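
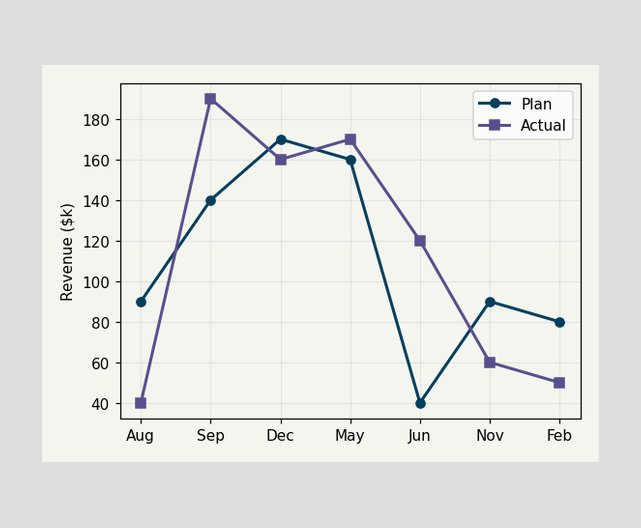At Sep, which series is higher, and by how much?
At Sep, Actual sits above the other line by $50k.

Actual, by $50k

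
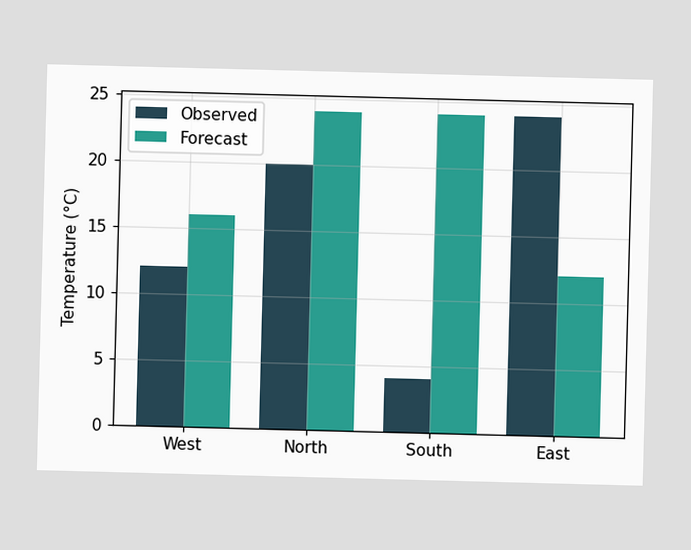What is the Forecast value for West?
16°C

The Forecast bar at West reaches 16°C on the y-axis.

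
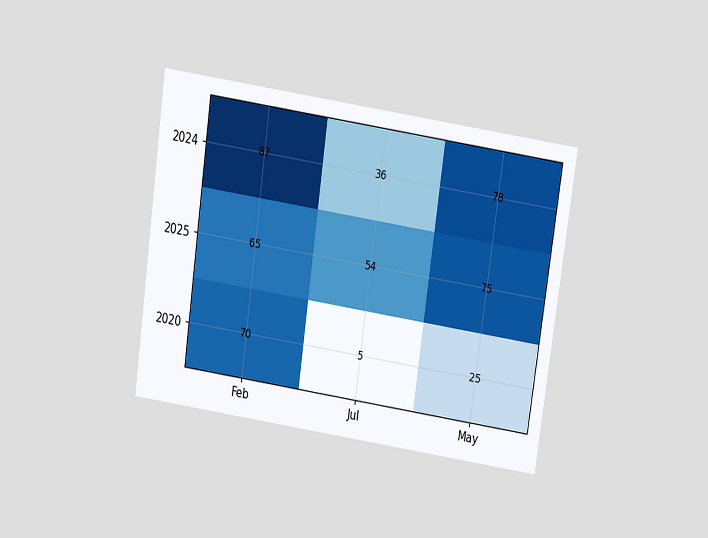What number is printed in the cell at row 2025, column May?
75

The chart is tilted about 8° clockwise and viewed slightly from above. The (2025, May) cell reads 75.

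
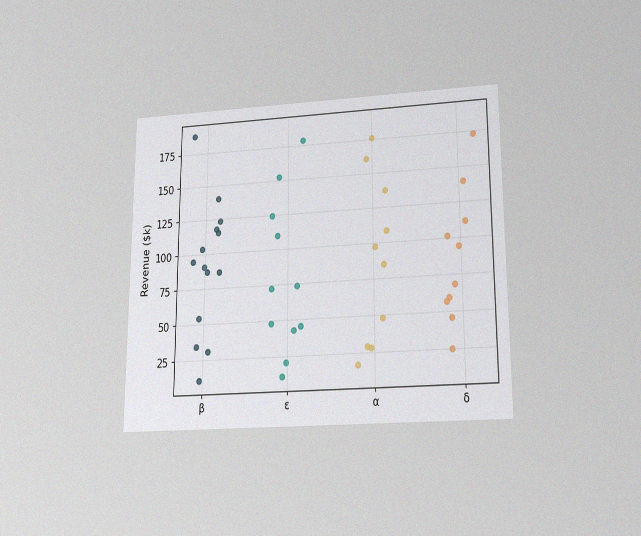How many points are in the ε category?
The chart is viewed slightly from below, with some photo noise. Counting the markers in the ε column gives 11.

11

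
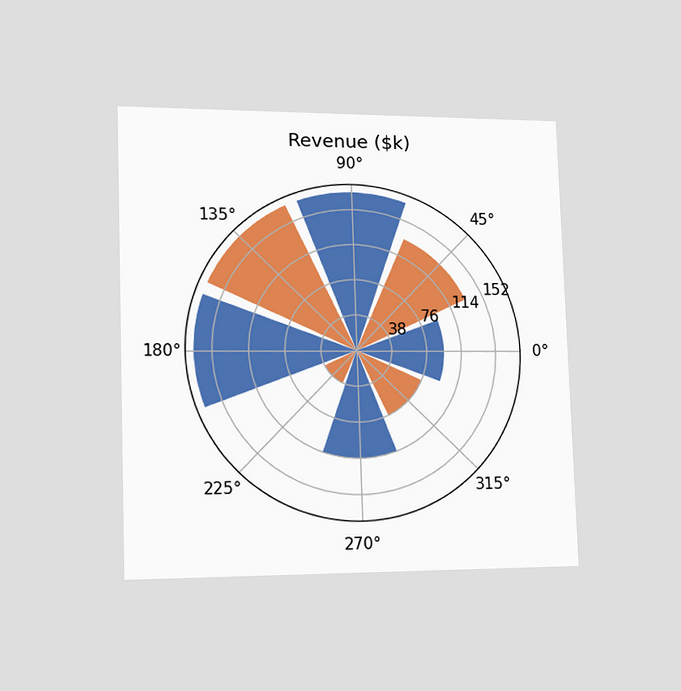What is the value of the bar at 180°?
The chart is viewed slightly from the left. The bar at 180° reaches $171k on the radial axis.

$171k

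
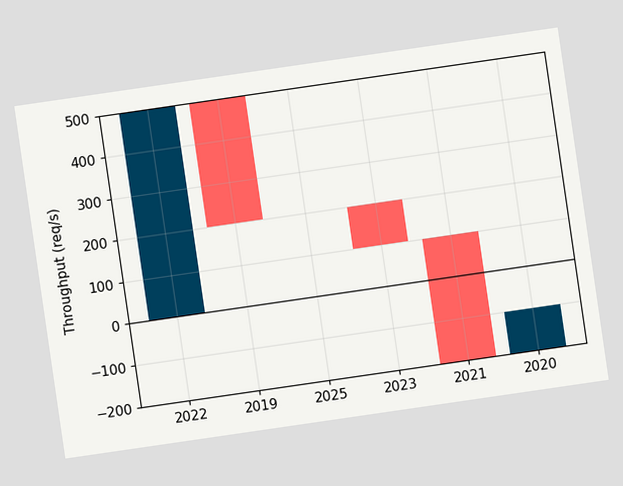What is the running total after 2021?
The chart is tilted about 8° counter-clockwise. After 2021 the running total reaches -200req/s.

-200req/s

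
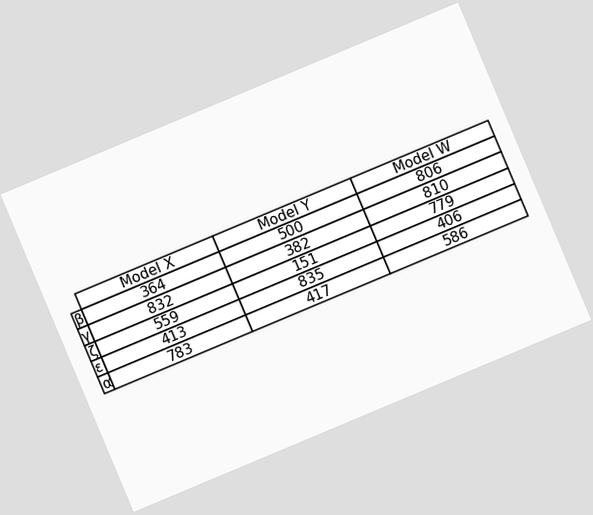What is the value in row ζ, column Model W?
779

The chart is tilted about 23° counter-clockwise. The (ζ, Model W) cell reads 779.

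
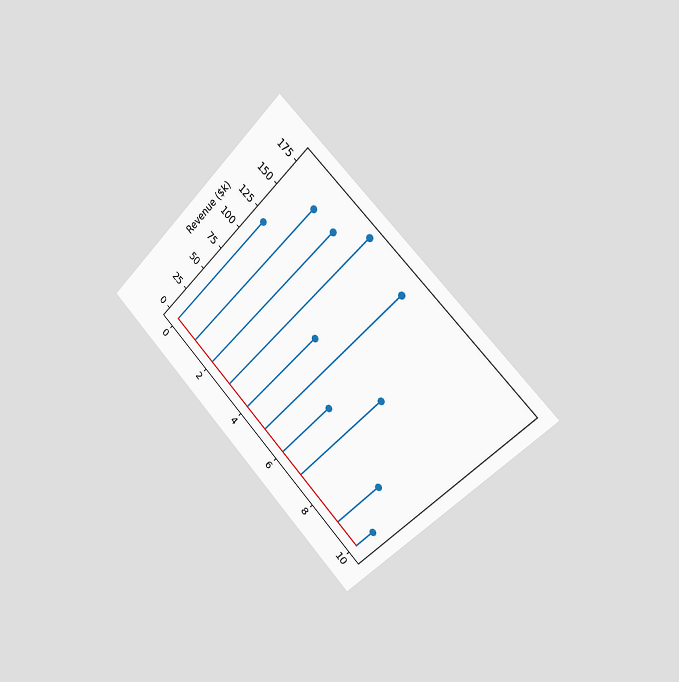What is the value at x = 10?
$20k

The chart is tilted about 45° clockwise and viewed slightly from the right. The stem at x=10 reaches $20k.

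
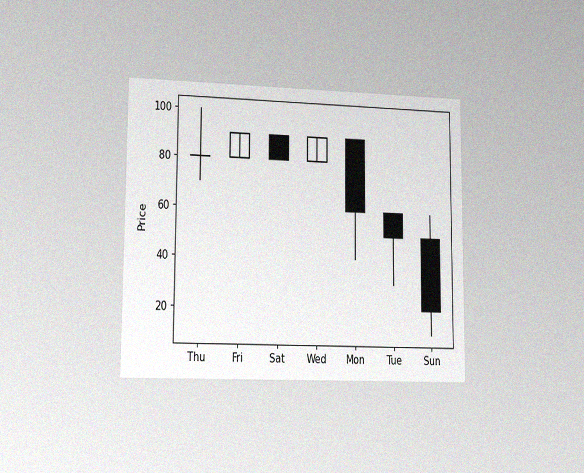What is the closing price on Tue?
The chart is viewed slightly from the left, with some photo noise. The Tue candle closes at 50.

50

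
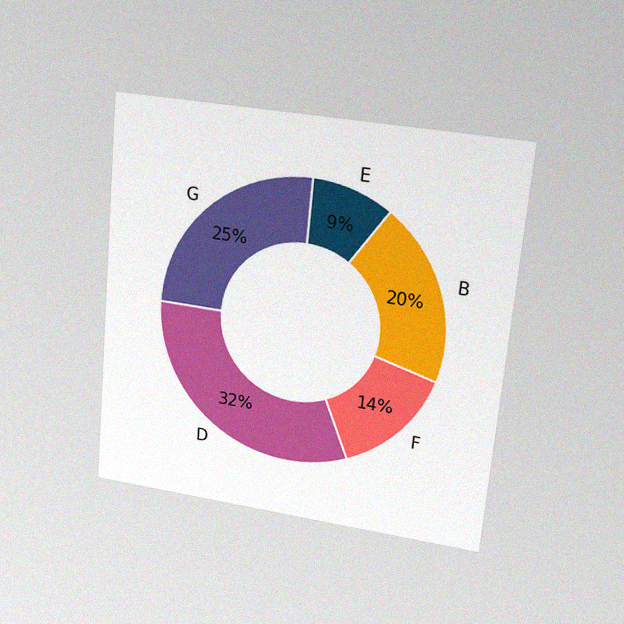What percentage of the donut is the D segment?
32%

The chart is tilted about 5° clockwise and viewed at a slight angle, with some photo noise. The D segment takes up 32% of the ring.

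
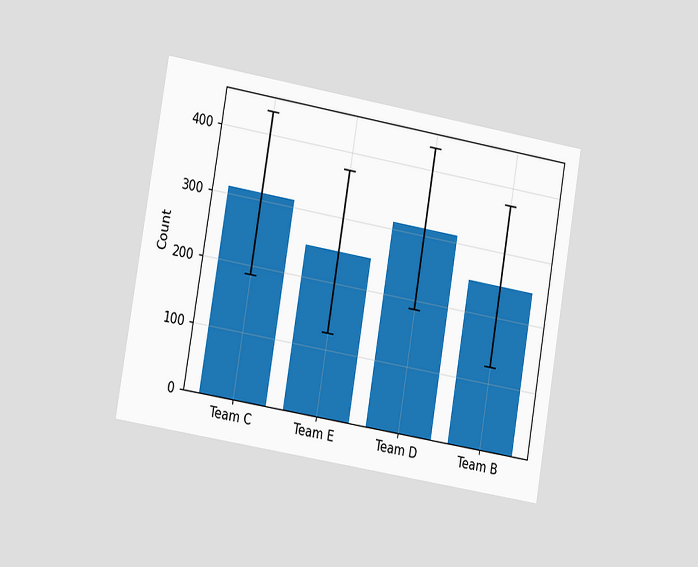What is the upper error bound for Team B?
The chart is tilted about 10° clockwise and viewed slightly from the left. The Team B bar's upper whisker reaches 372.

372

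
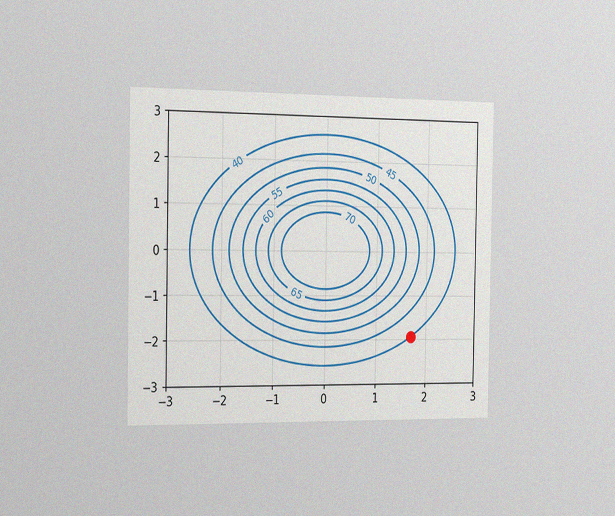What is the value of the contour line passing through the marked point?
The chart is viewed slightly from the left, with some photo noise. The marked point sits on the contour labelled 40.

40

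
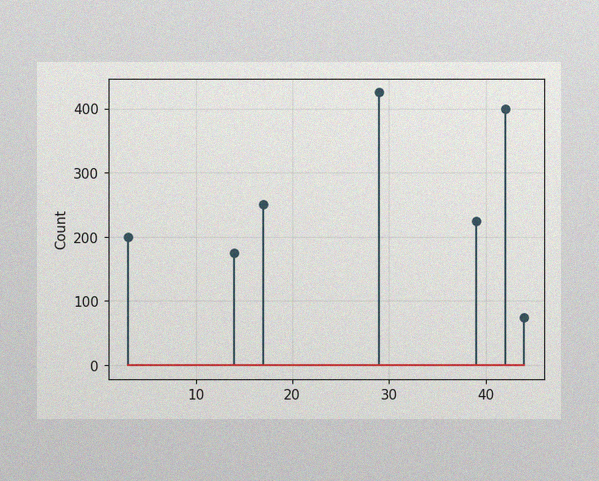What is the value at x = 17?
250

The image has some photo noise and uneven lighting. The stem at x=17 reaches 250.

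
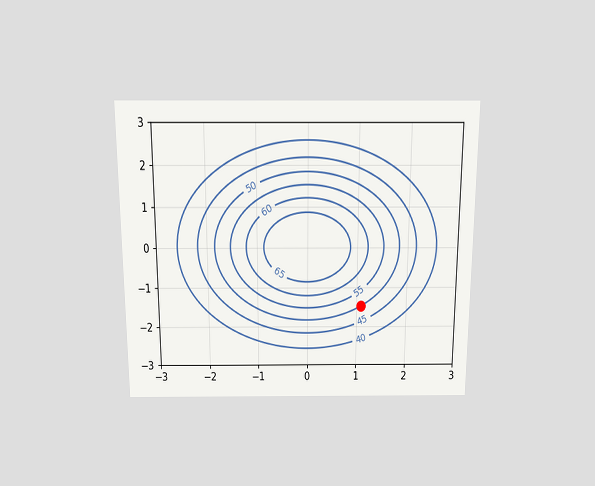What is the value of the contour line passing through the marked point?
50

The chart is viewed slightly from above. The marked point sits on the contour labelled 50.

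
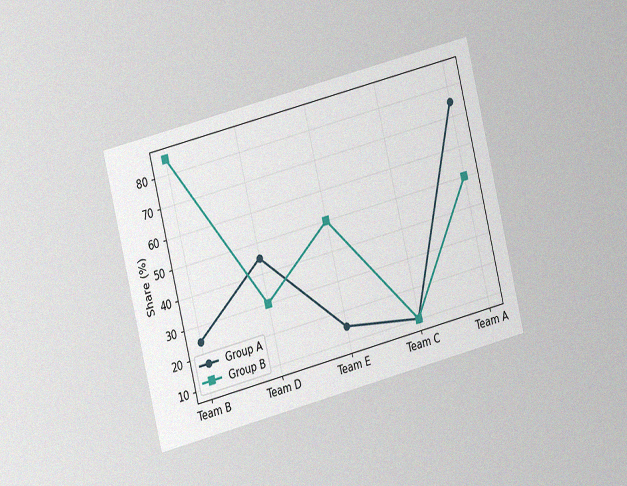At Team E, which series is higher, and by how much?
The chart is tilted about 14° counter-clockwise and viewed at a slight angle, with some photo noise. At Team E, Group B sits above the other line by 35%.

Group B, by 35%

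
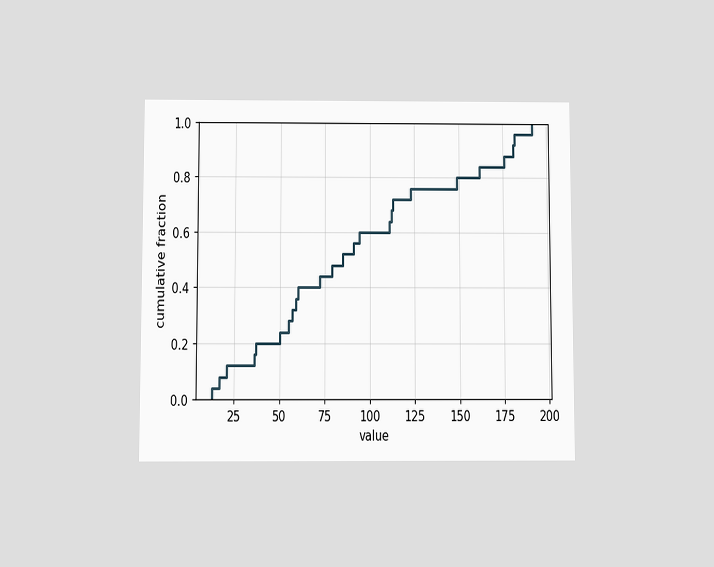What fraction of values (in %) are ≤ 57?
32%

The chart is viewed slightly from below. At x=57 the ECDF step is at 32%.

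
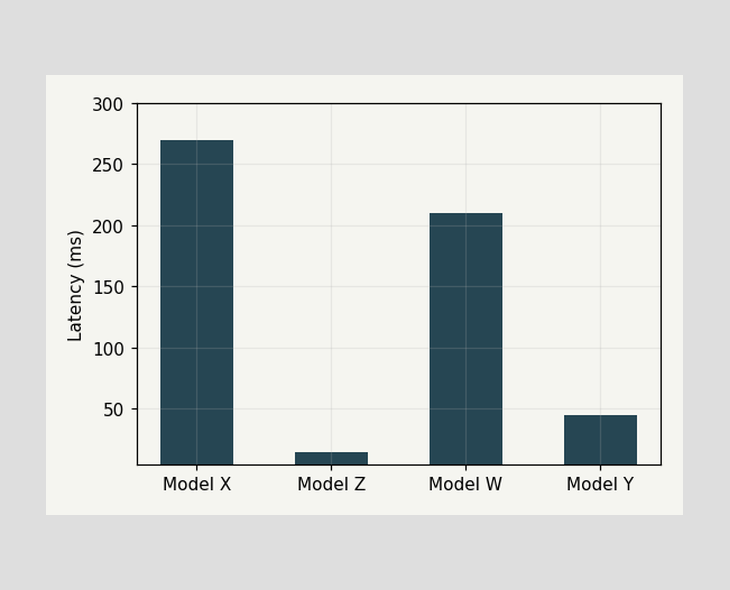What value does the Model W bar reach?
Reading along the chart's y-axis, the Model W bar reaches 210ms.

210ms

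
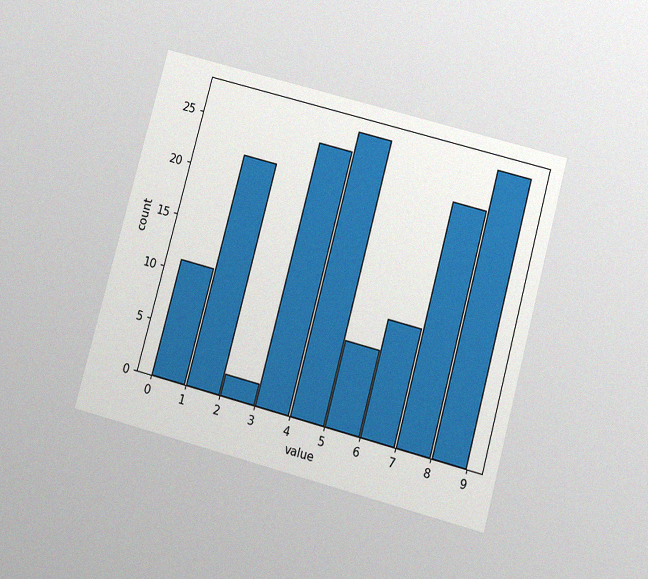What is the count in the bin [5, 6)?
The chart is tilted about 15° clockwise and viewed slightly from below, with some photo noise. The [5, 6) bin has height 8.

8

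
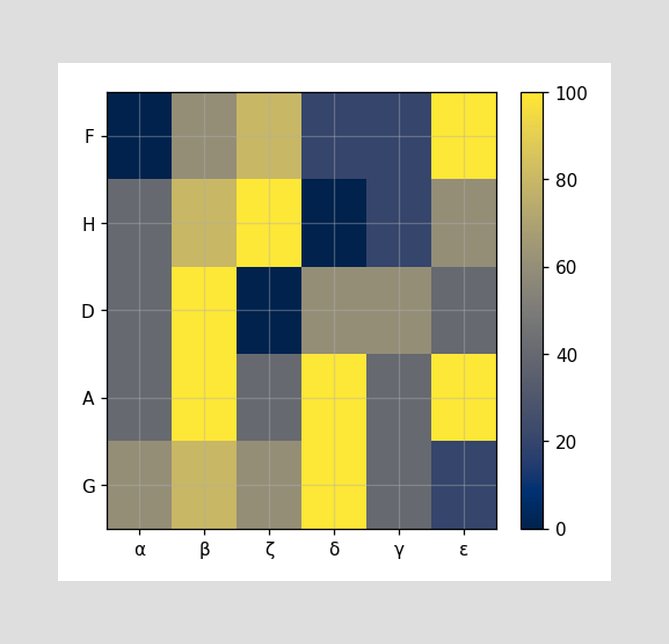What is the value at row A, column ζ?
Matching cell (A, ζ) against the colorbar gives 40.

40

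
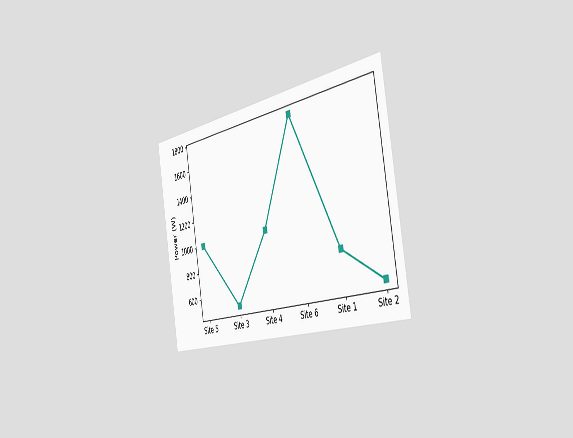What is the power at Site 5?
1000W

The chart is tilted about 10° counter-clockwise and viewed slightly from the right. At Site 5, the line is at 1000W.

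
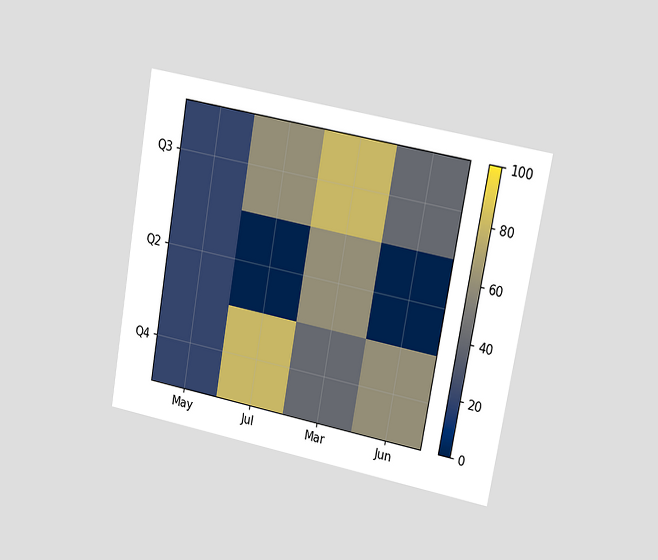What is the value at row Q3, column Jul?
The chart is tilted about 10° clockwise and viewed at a slight angle. Matching cell (Q3, Jul) against the colorbar gives 60.

60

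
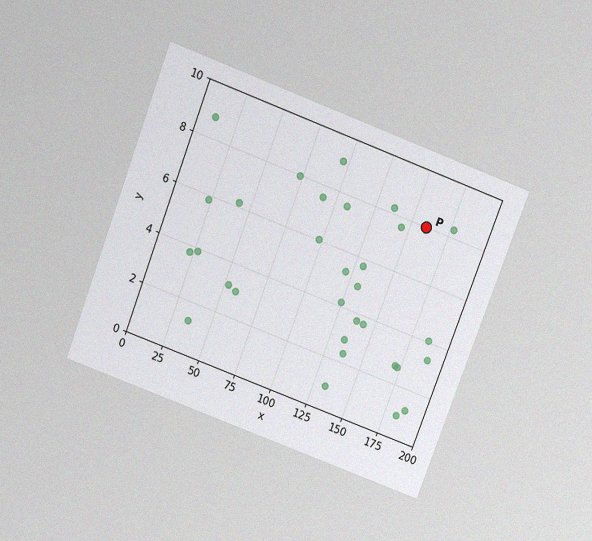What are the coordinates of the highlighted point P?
(160, 8)

The chart is tilted about 21° clockwise and viewed slightly from above, with some photo noise. Following the gridlines from P to each axis, P sits at (160, 8).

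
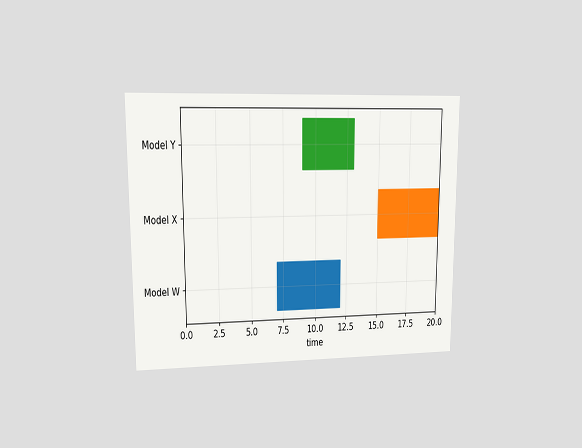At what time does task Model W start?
7

The chart is viewed at a slight angle. The Model W bar begins at t=7.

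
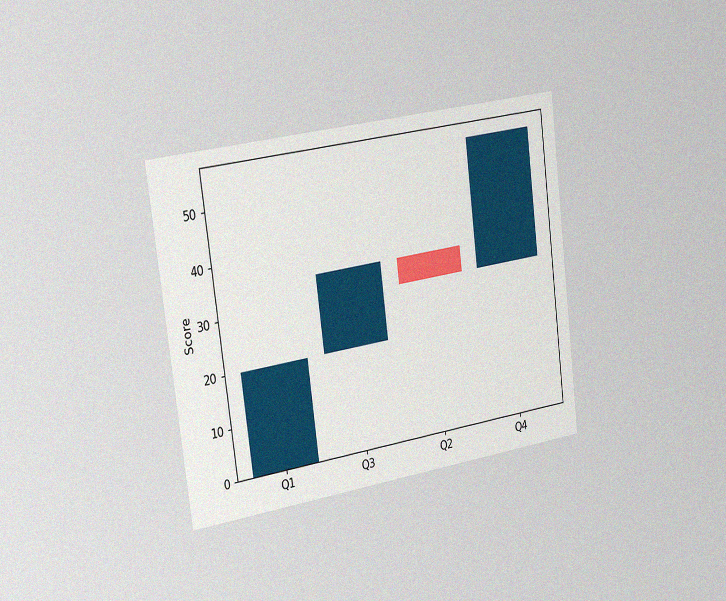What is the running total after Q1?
20

The chart is tilted about 7° counter-clockwise and viewed slightly from the left, with some photo noise. After Q1 the running total reaches 20.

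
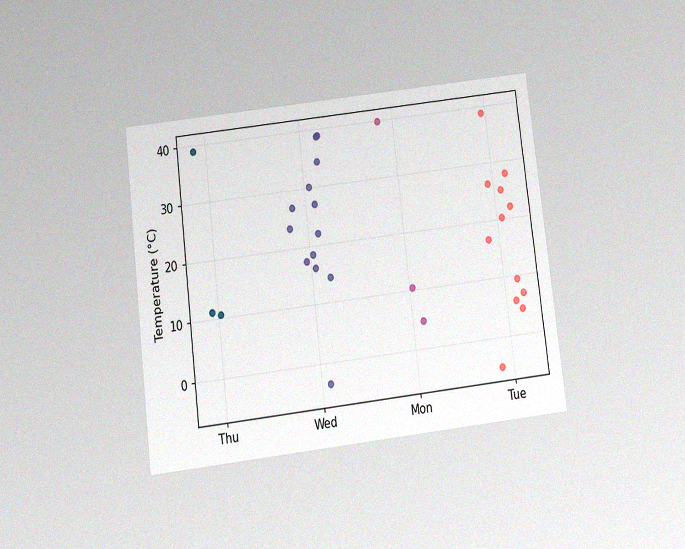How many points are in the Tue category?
12

The chart is tilted about 7° counter-clockwise and viewed slightly from below, with some photo noise. Counting the markers in the Tue column gives 12.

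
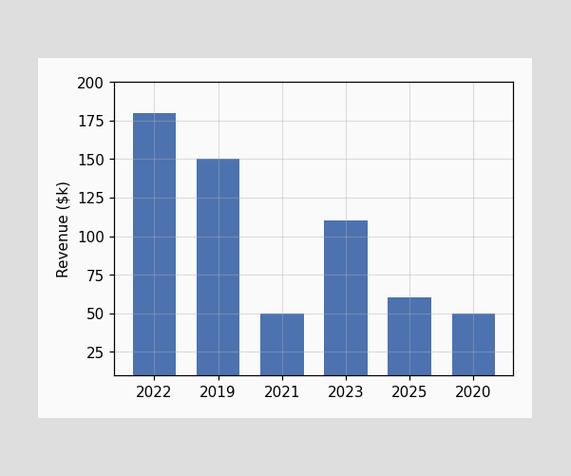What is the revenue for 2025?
Reading along the chart's y-axis, the 2025 bar reaches $60k.

$60k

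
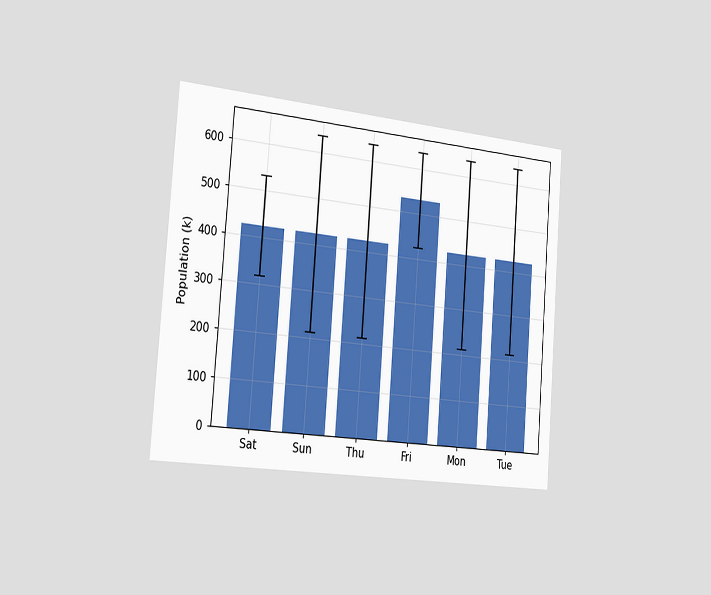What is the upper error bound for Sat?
530k

The chart is tilted about 4° clockwise and viewed slightly from the left. The Sat bar's upper whisker reaches 530k.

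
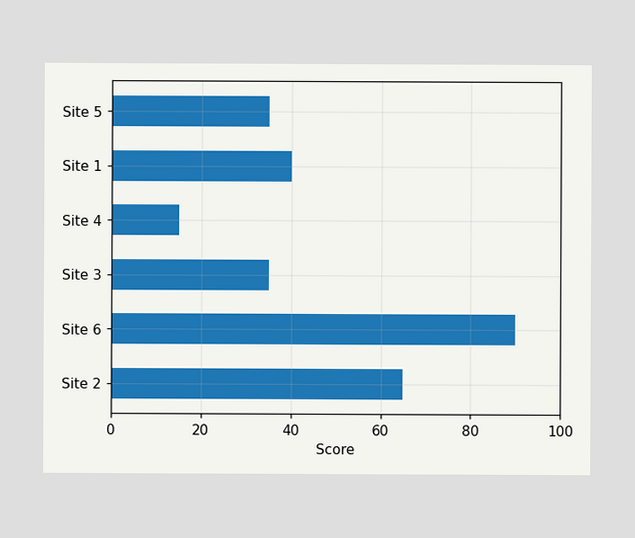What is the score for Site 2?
Reading along the chart's x-axis, the Site 2 bar reaches 65.

65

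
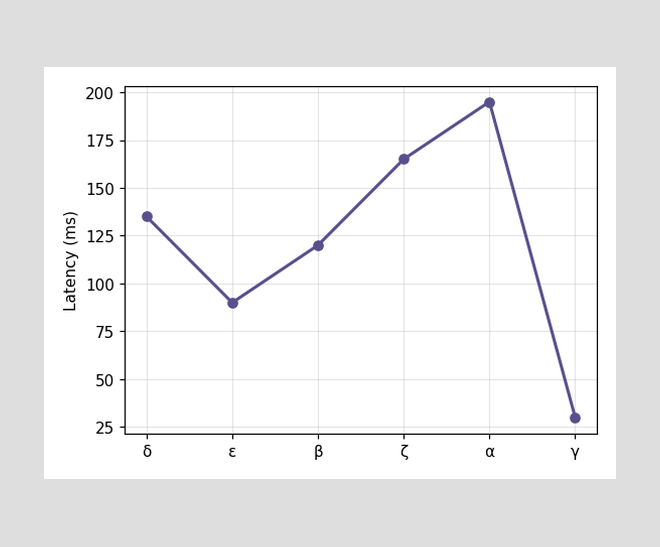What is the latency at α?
At α, the line is at 195ms.

195ms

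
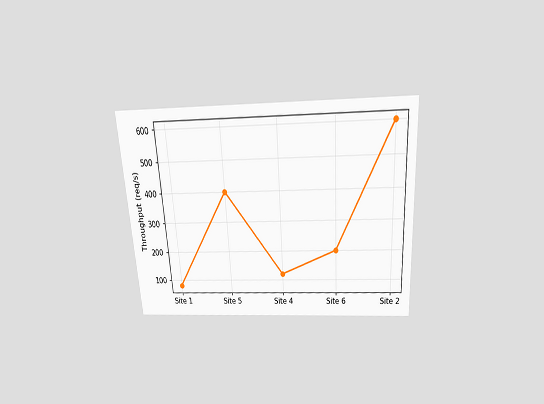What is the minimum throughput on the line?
80req/s

The chart is tilted about 4° counter-clockwise and viewed slightly from above. The lowest point is at Site 1, and reading across to the y-axis gives 80req/s.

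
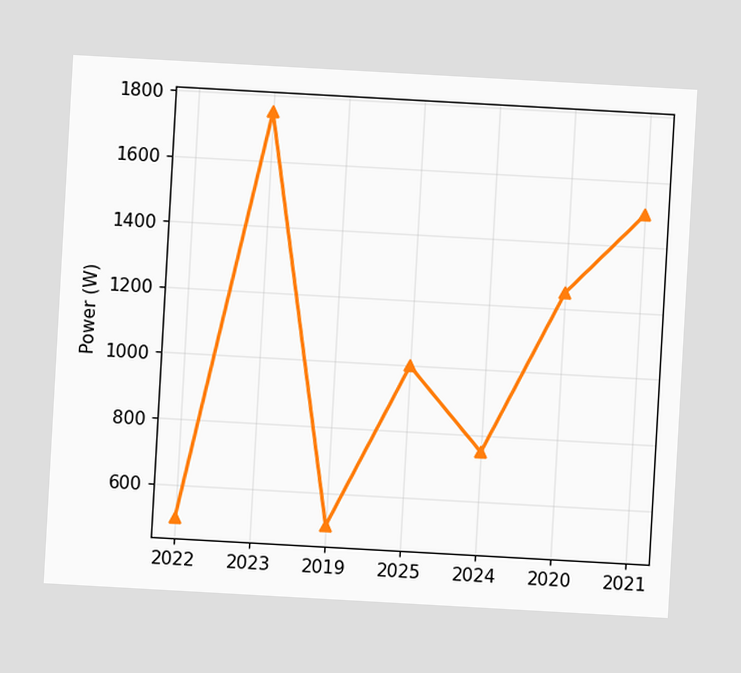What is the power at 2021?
The chart is tilted about 3° clockwise. At 2021, the line is at 1500W.

1500W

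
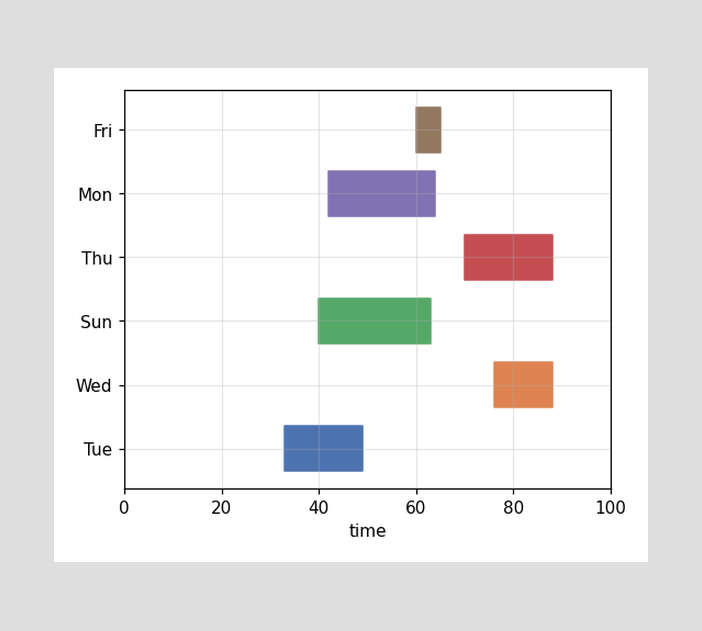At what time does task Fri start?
60

The Fri bar begins at t=60.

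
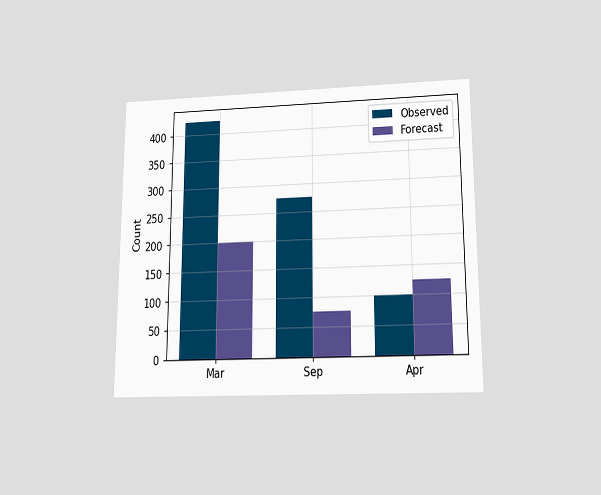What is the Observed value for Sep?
275

The chart is viewed slightly from below. The Observed bar at Sep reaches 275 on the y-axis.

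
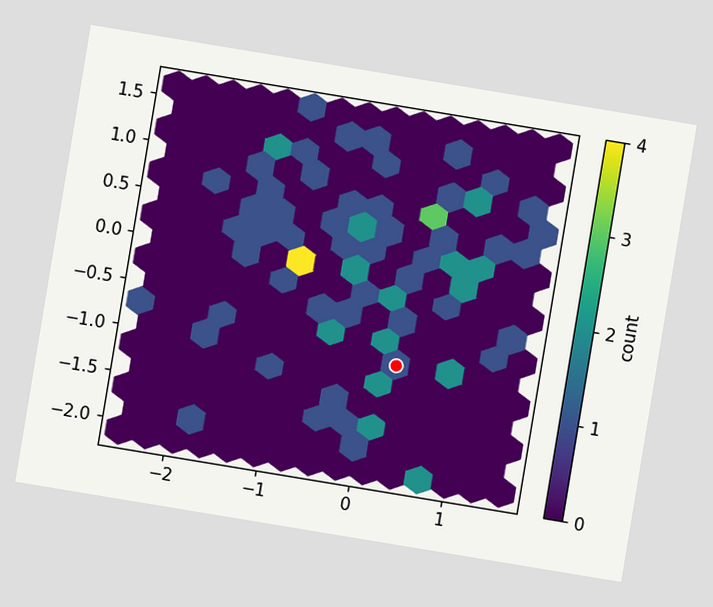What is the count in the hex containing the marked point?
1

The chart is tilted about 9° clockwise. The marked hex reads 1 on the colorbar.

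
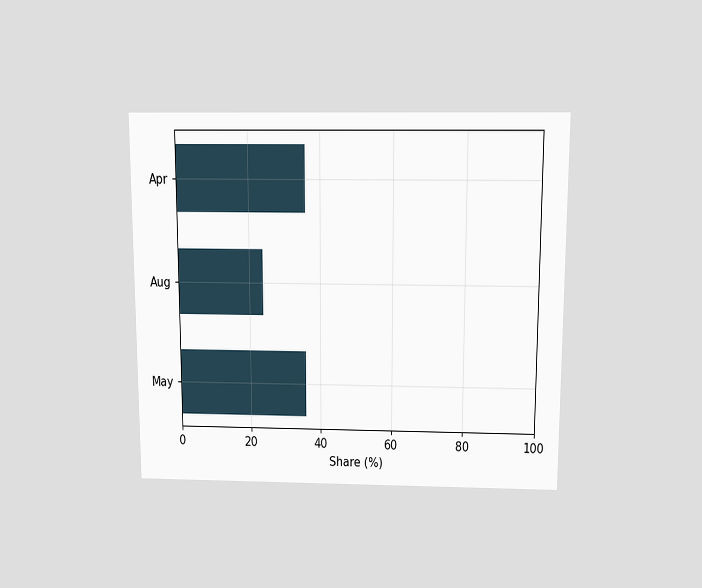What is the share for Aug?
The chart is viewed slightly from above. Reading along the chart's x-axis, the Aug bar reaches 24%.

24%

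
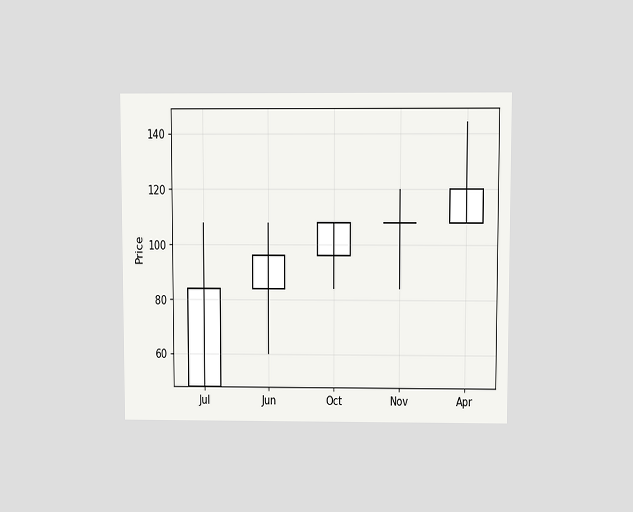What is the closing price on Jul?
The chart is viewed slightly from above. The Jul candle closes at 84.

84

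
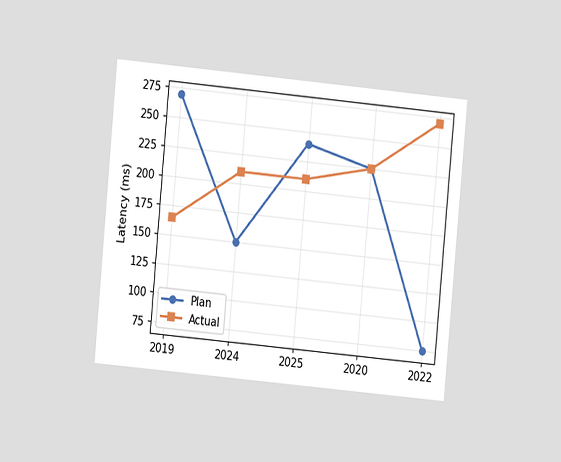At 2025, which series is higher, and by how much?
Plan, by 30ms

The chart is tilted about 5° clockwise and viewed at a slight angle. At 2025, Plan sits above the other line by 30ms.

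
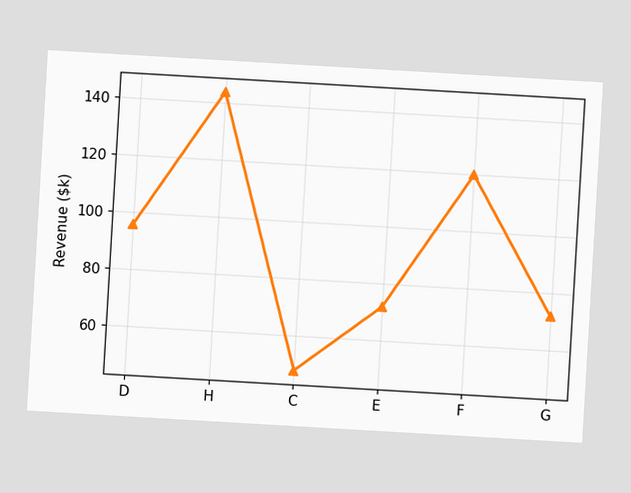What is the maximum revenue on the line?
$144k

The chart is tilted about 3° clockwise. The highest point is at H, and reading across to the y-axis gives $144k.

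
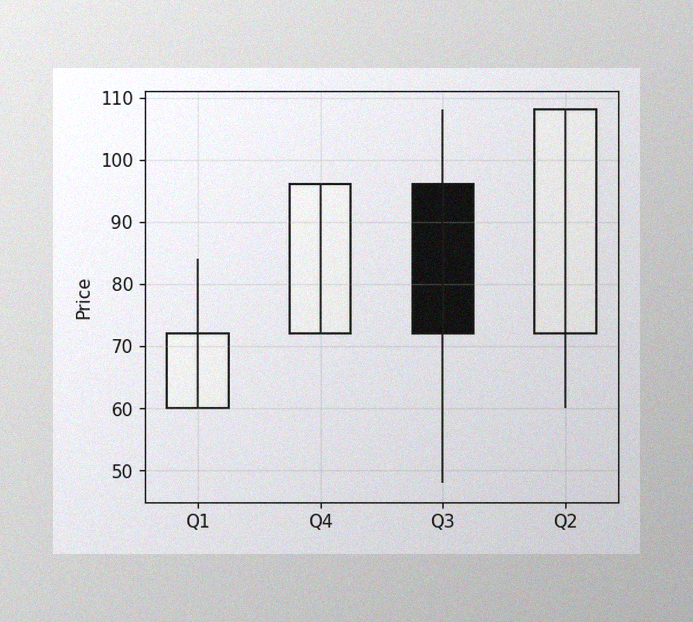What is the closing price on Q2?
108

The image has some photo noise and uneven lighting. The Q2 candle closes at 108.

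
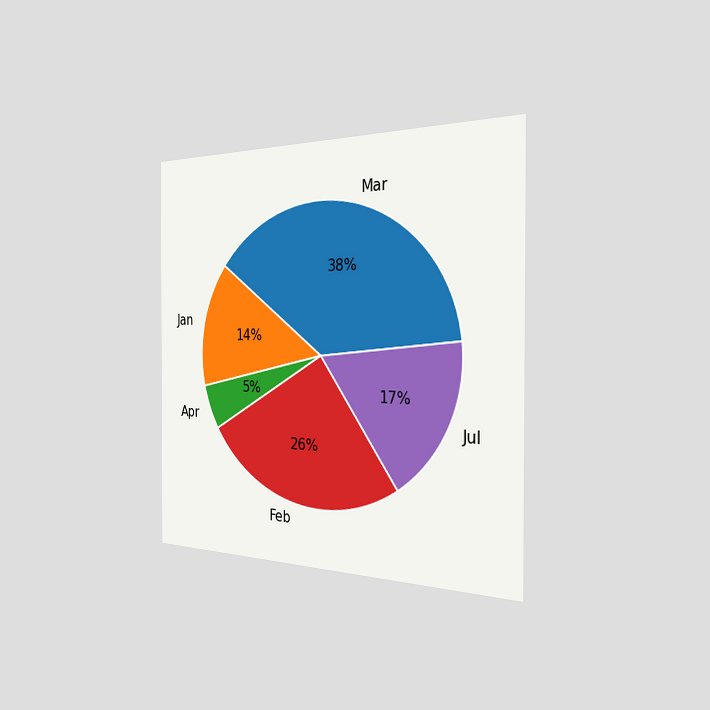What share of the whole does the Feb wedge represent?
26%

The chart is viewed slightly from the right. The Feb slice takes up 26% of the pie.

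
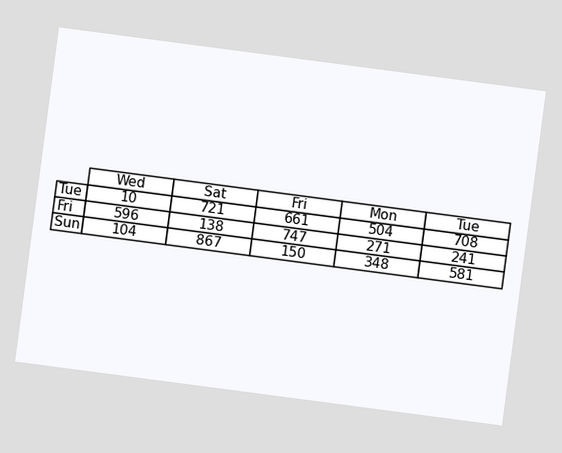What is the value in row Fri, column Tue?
The chart is tilted about 7° clockwise. The (Fri, Tue) cell reads 241.

241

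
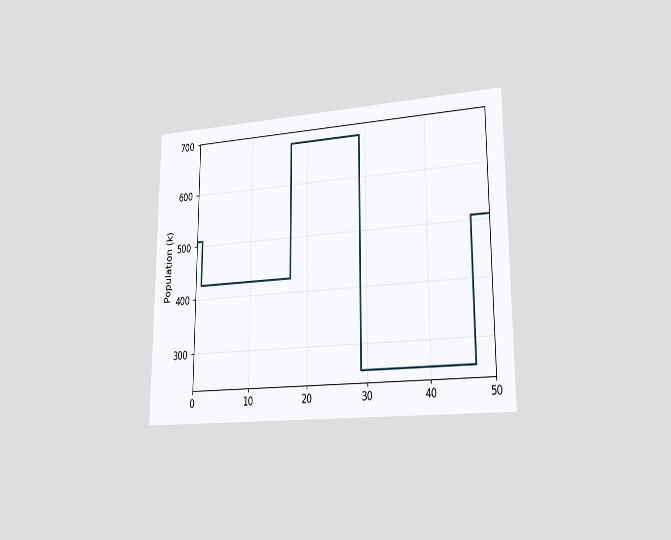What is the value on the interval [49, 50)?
510k

The chart is viewed slightly from the right. On [49, 50) the step sits at 510k.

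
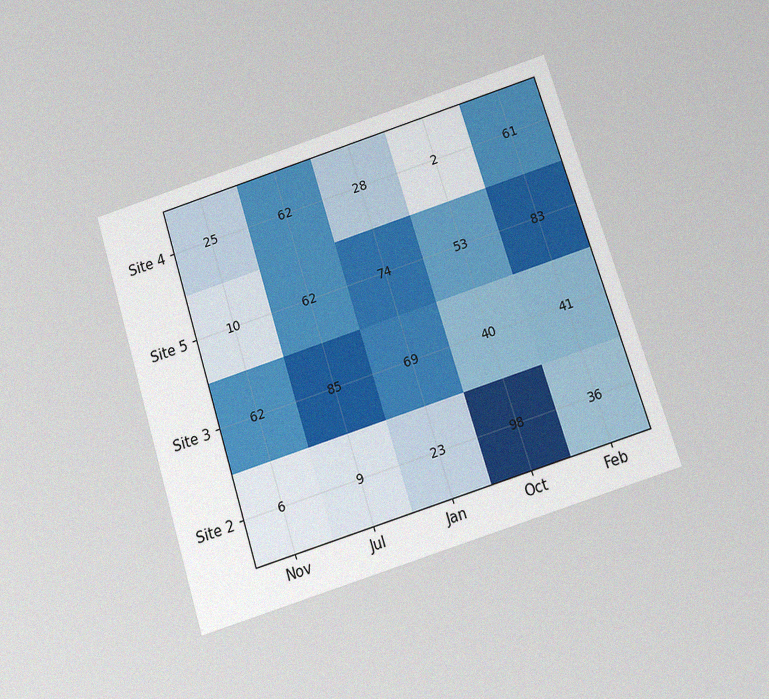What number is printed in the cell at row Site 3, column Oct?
The chart is tilted about 18° counter-clockwise and viewed slightly from below, with some photo noise. The (Site 3, Oct) cell reads 40.

40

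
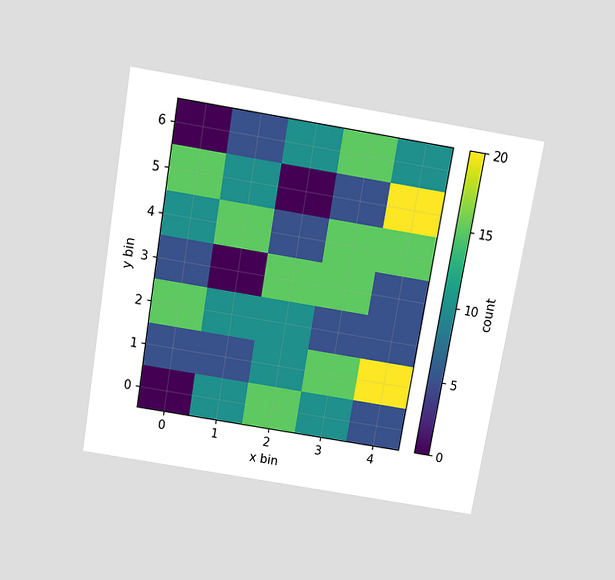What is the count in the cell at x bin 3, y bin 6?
15

The chart is tilted about 10° clockwise and viewed slightly from above. Matching the cell (3, 6) against the colorbar gives 15.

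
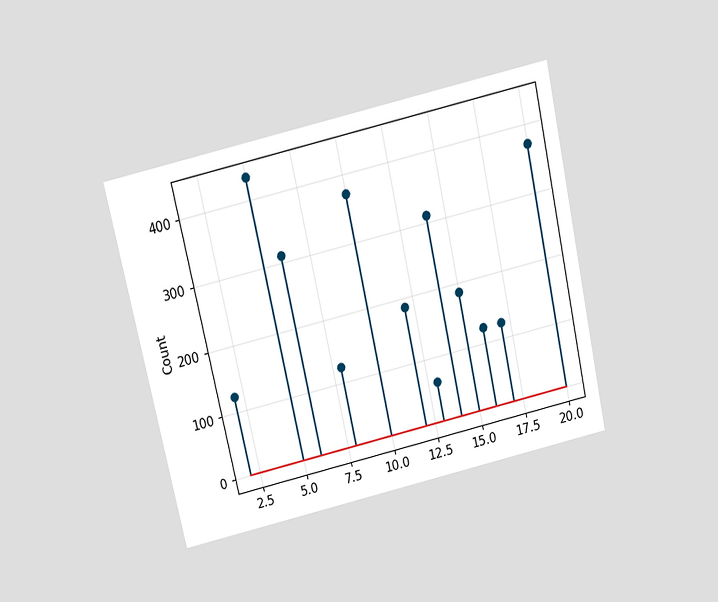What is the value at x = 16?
124

The chart is tilted about 13° counter-clockwise and viewed slightly from above. The stem at x=16 reaches 124.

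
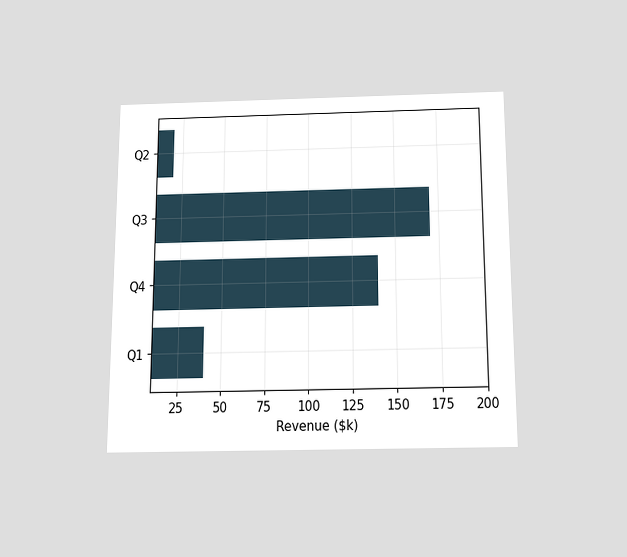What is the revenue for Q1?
$40k

The chart is viewed slightly from below. Reading along the chart's x-axis, the Q1 bar reaches $40k.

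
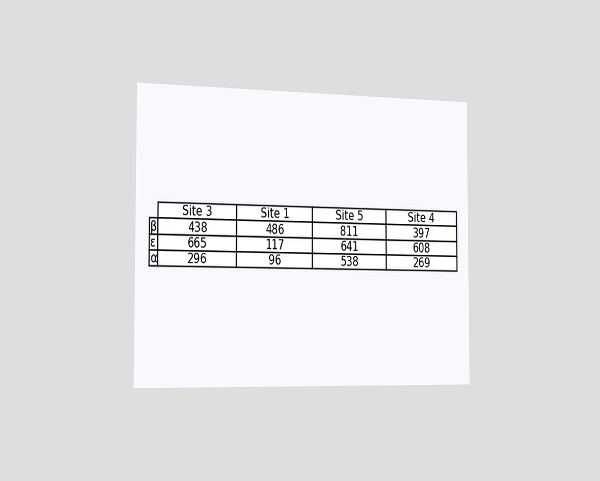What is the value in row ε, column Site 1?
The chart is viewed slightly from the left. The (ε, Site 1) cell reads 117.

117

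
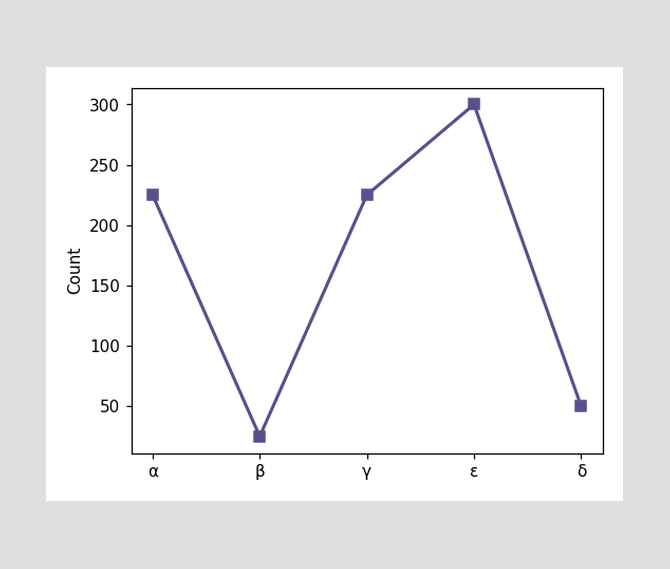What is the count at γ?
225

At γ, the line is at 225.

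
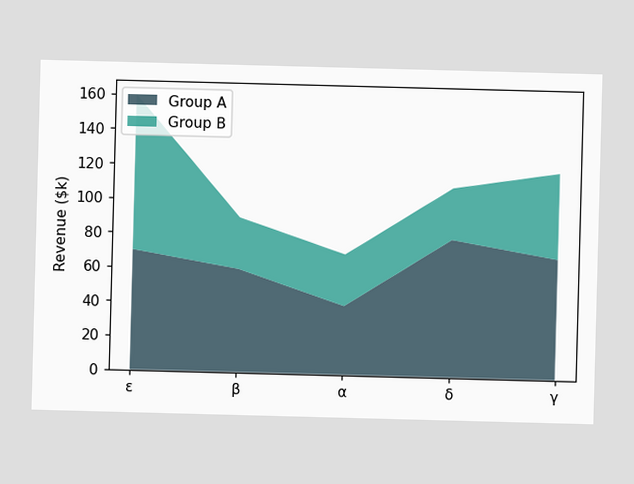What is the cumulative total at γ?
The stacked total at γ reaches $120k.

$120k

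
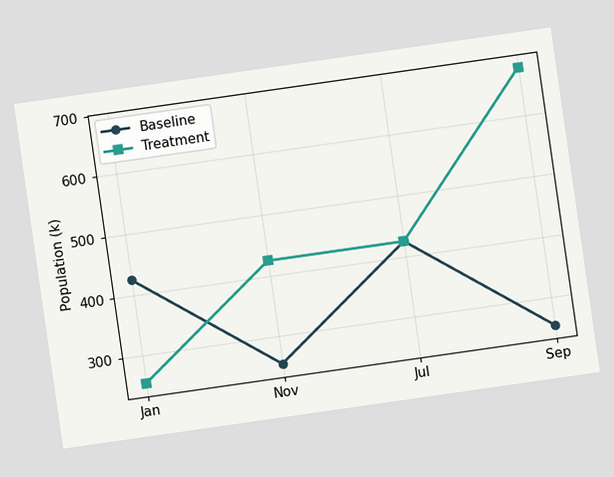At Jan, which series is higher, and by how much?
Baseline, by 170k

The chart is tilted about 8° counter-clockwise. At Jan, Baseline sits above the other line by 170k.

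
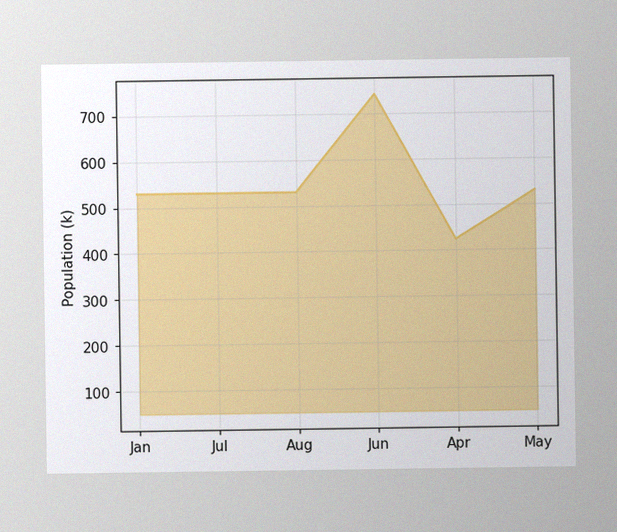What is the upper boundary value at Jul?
The image has some photo noise and uneven lighting. At Jul the upper boundary is at 530k.

530k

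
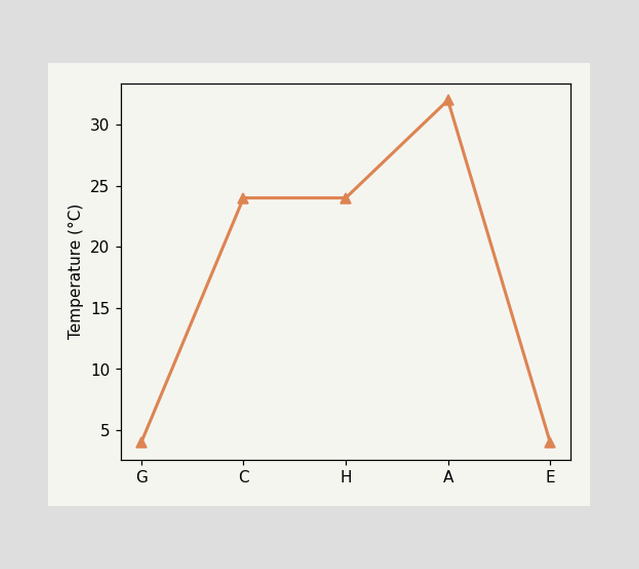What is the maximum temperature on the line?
The highest point is at A, and reading across to the y-axis gives 32°C.

32°C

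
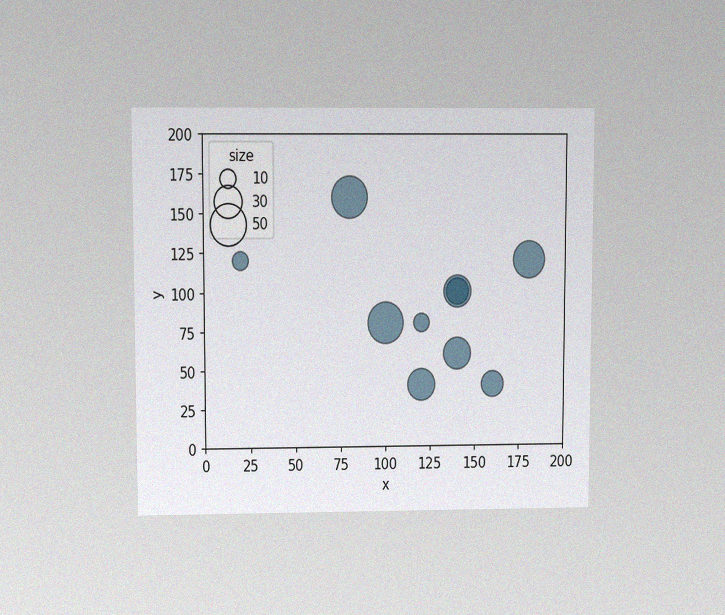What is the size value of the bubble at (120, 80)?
The chart is viewed at a slight angle, with some photo noise. Matching the bubble at (120, 80) against the size legend gives 10.

10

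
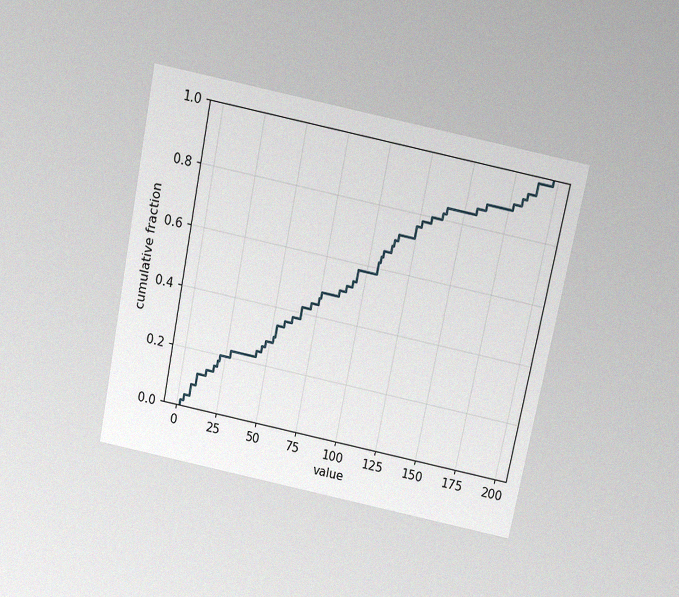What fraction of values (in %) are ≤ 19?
16%

The chart is tilted about 11° clockwise and viewed slightly from above, with some photo noise. At x=19 the ECDF step is at 16%.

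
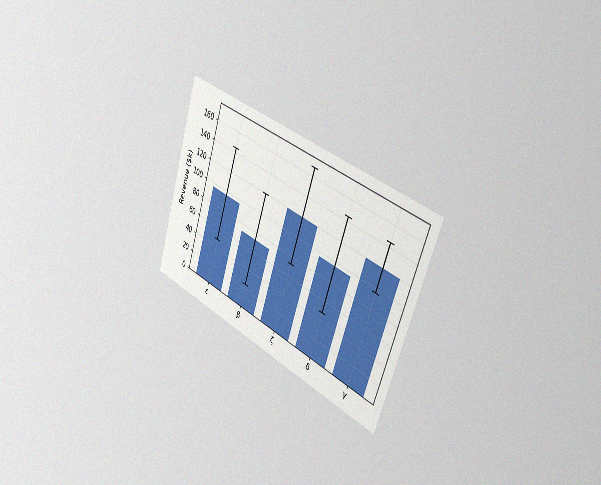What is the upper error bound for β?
$120k

The chart is tilted about 19° clockwise and viewed slightly from the right, with some photo noise. The β bar's upper whisker reaches $120k.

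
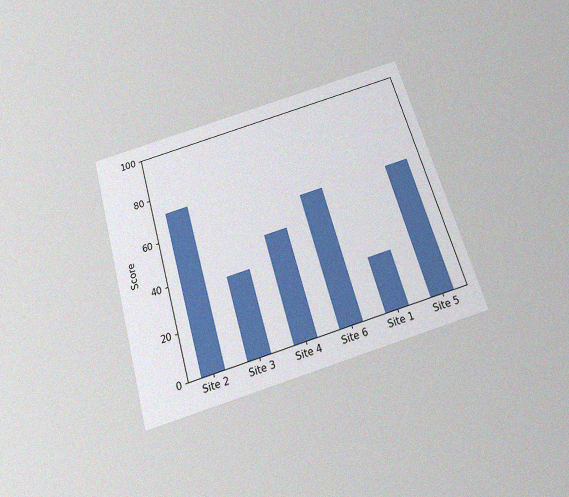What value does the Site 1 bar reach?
24

The chart is tilted about 16° counter-clockwise and viewed slightly from below, with some photo noise. Reading along the chart's y-axis, the Site 1 bar reaches 24.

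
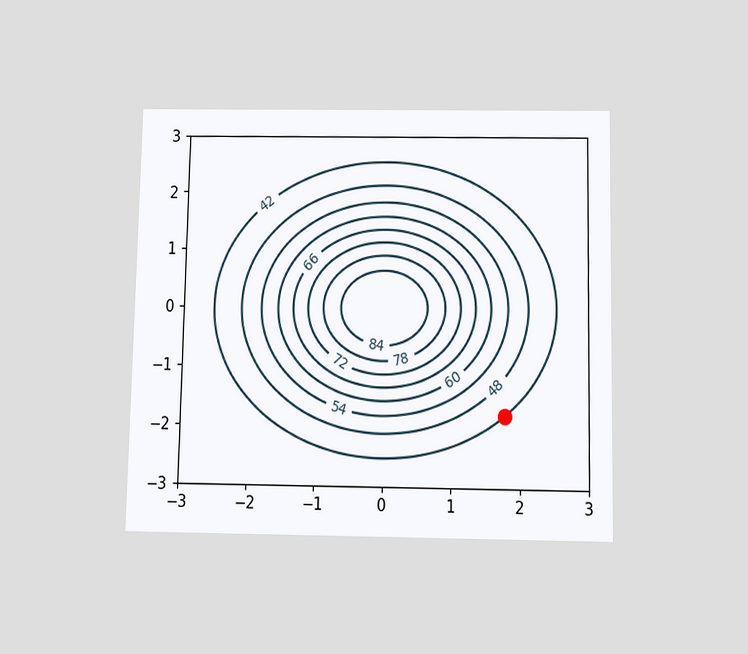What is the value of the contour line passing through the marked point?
42

The chart is viewed slightly from below. The marked point sits on the contour labelled 42.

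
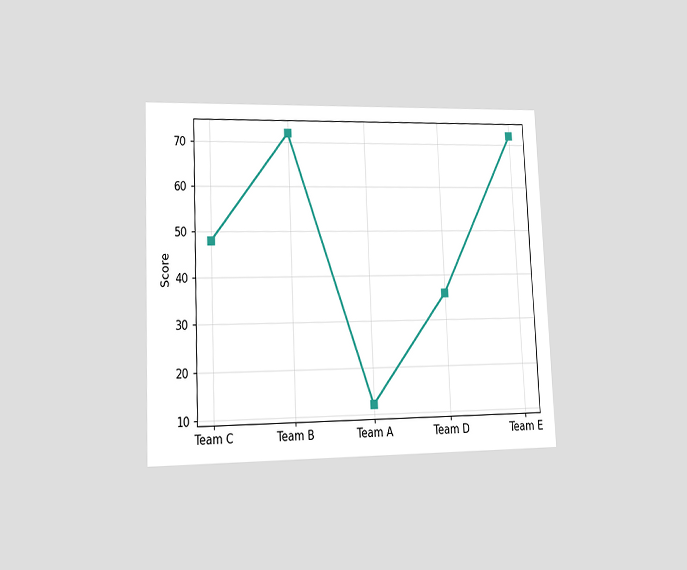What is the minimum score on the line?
12

The chart is tilted about 3° counter-clockwise and viewed at a slight angle. The lowest point is at Team A, and reading across to the y-axis gives 12.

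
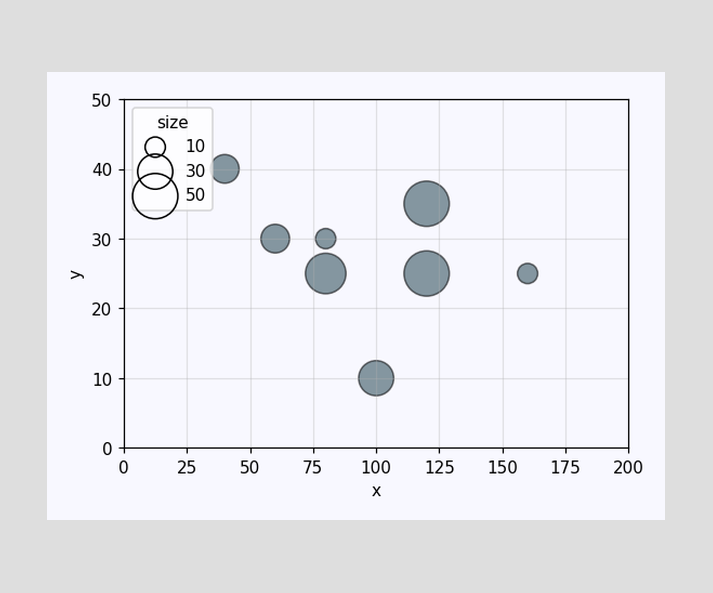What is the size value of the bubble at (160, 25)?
Matching the bubble at (160, 25) against the size legend gives 10.

10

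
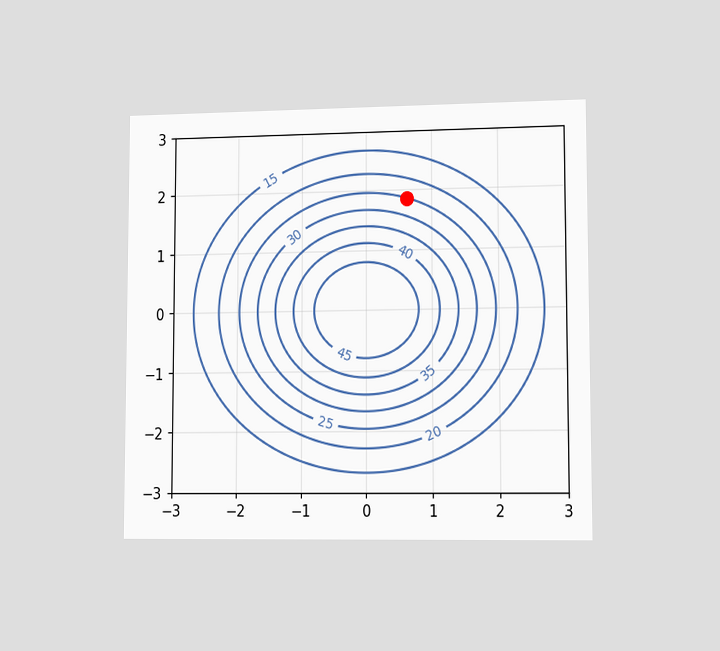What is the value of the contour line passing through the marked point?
The chart is viewed slightly from the right. The marked point sits on the contour labelled 25.

25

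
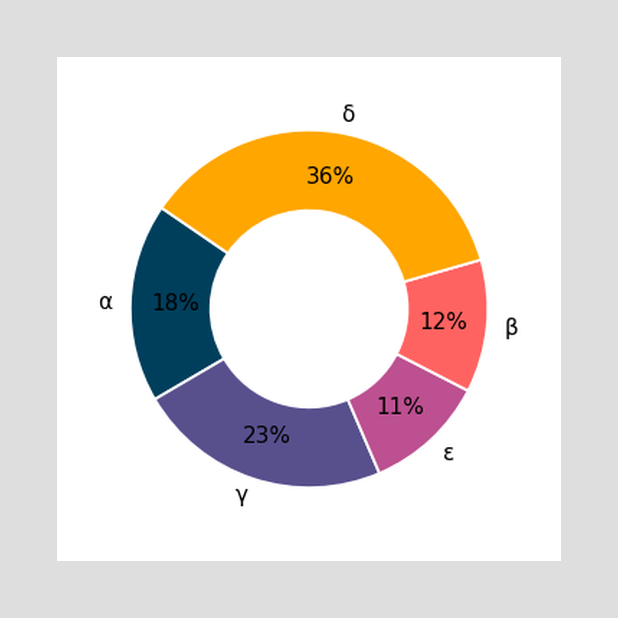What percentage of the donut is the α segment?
18%

The α segment takes up 18% of the ring.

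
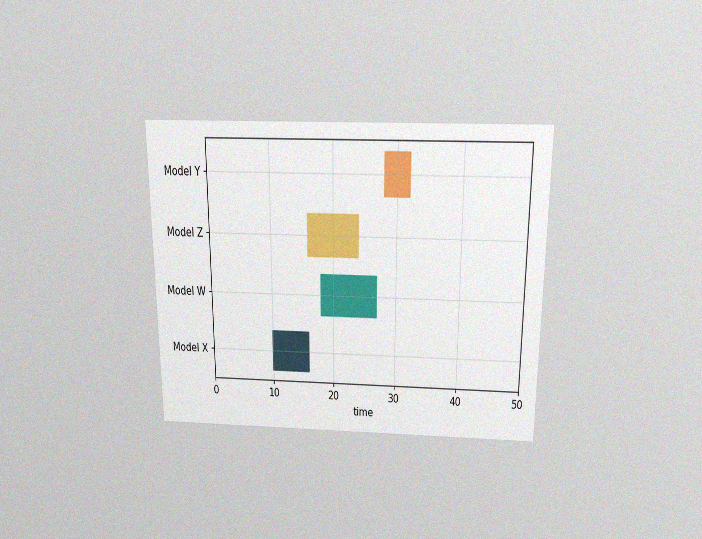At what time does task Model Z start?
16

The chart is viewed slightly from above, with some photo noise. The Model Z bar begins at t=16.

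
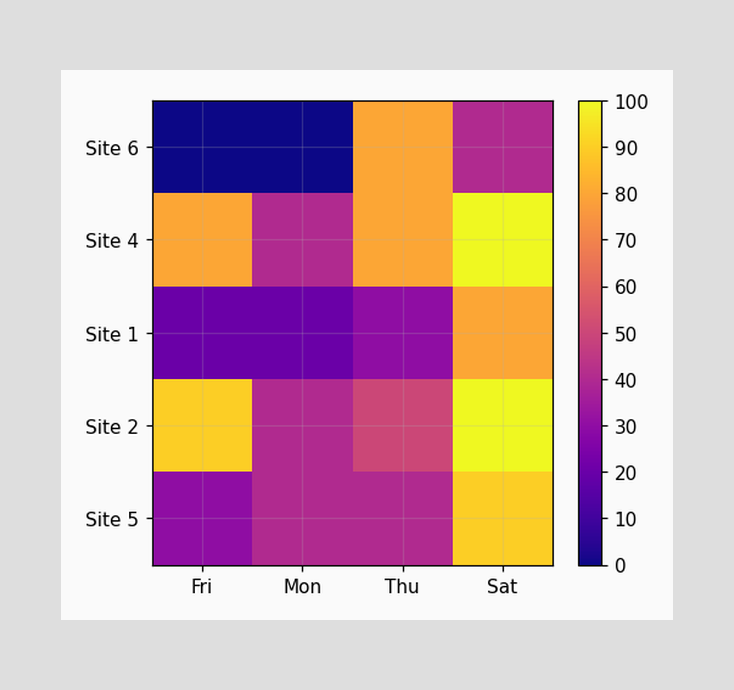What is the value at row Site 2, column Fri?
Matching cell (Site 2, Fri) against the colorbar gives 90.

90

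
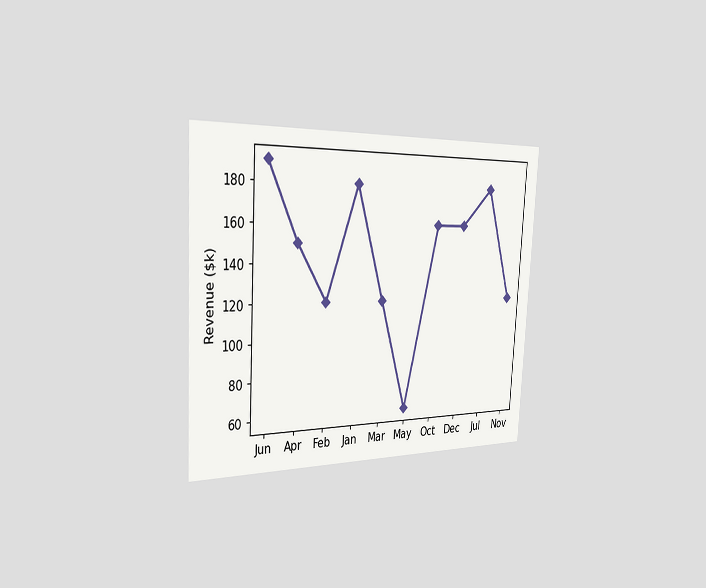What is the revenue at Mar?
The chart is tilted about 3° clockwise and viewed slightly from the left. At Mar, the line is at $120k.

$120k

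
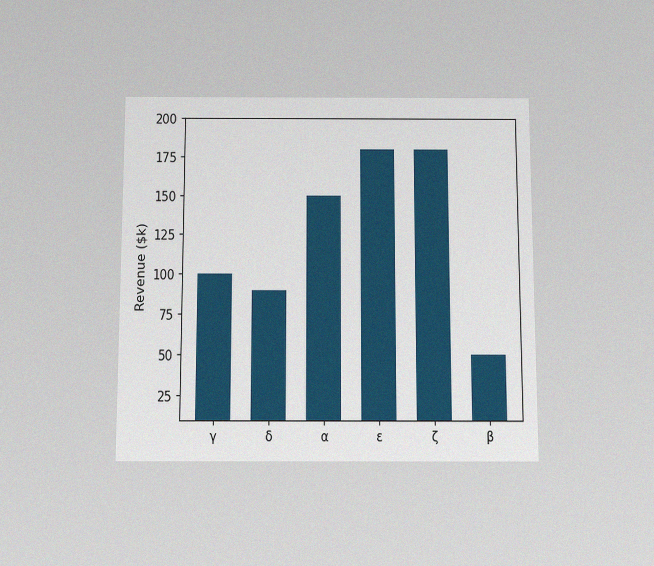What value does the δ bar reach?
$90k

The chart is viewed slightly from below, with some photo noise. Reading along the chart's y-axis, the δ bar reaches $90k.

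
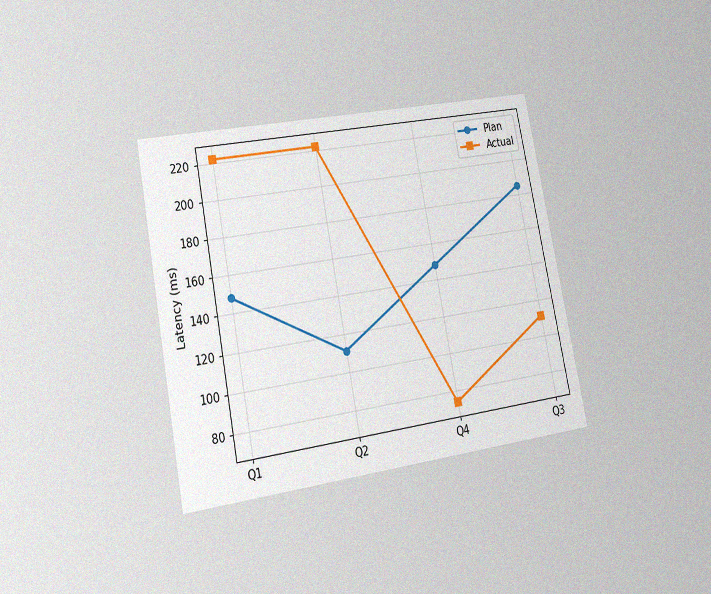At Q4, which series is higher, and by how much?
The chart is tilted about 11° counter-clockwise and viewed at a slight angle, with some photo noise. At Q4, Plan sits above the other line by 74ms.

Plan, by 74ms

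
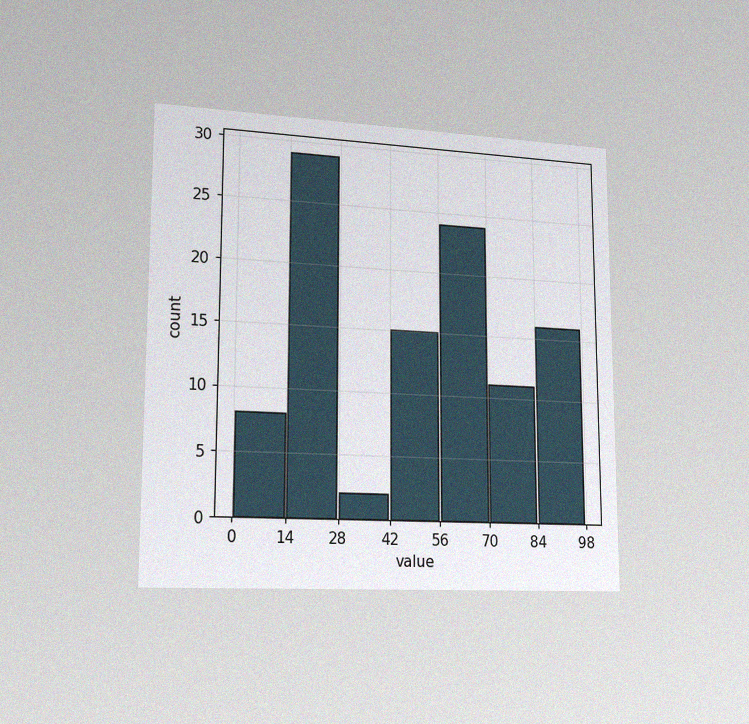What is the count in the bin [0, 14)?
The chart is viewed slightly from the left, with some photo noise. The [0, 14) bin has height 8.

8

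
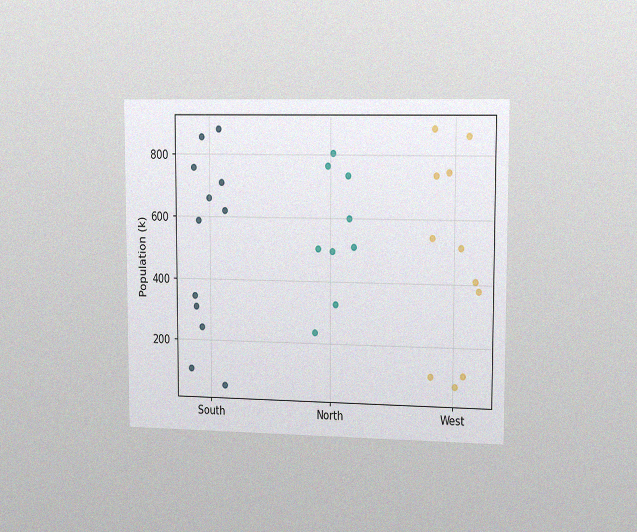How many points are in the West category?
The chart is viewed slightly from the right, with some photo noise. Counting the markers in the West column gives 11.

11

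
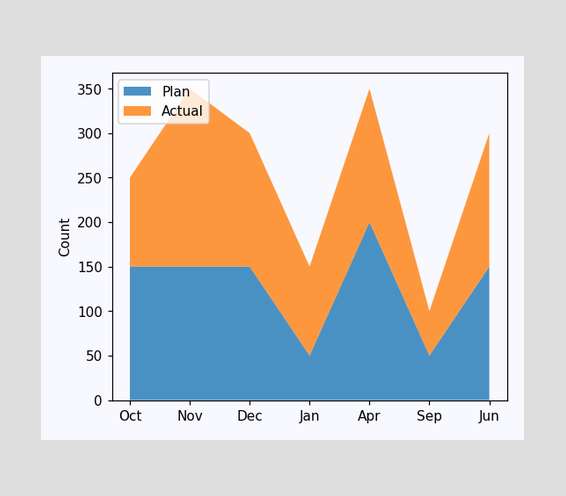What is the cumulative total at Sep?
100

The stacked total at Sep reaches 100.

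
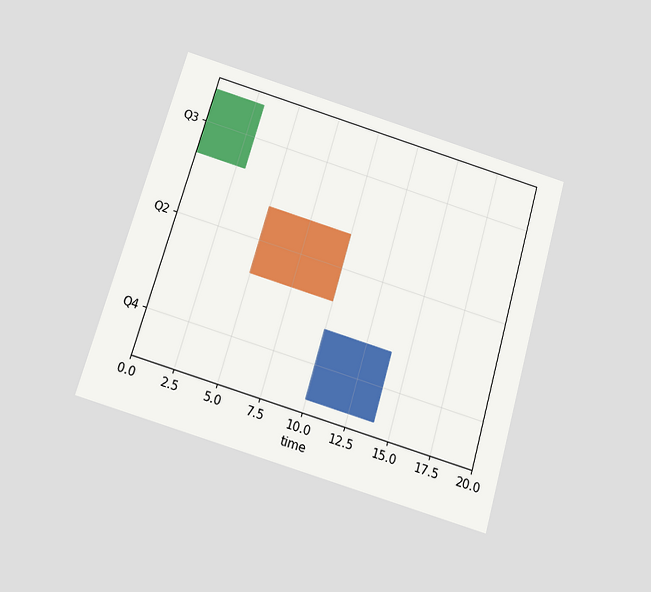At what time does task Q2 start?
5

The chart is tilted about 16° clockwise and viewed slightly from below. The Q2 bar begins at t=5.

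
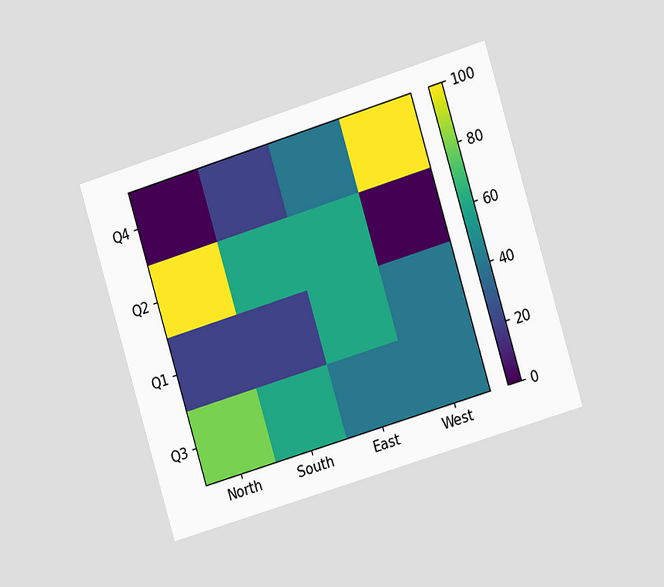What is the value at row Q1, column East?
60

The chart is tilted about 17° counter-clockwise and viewed slightly from the right. Matching cell (Q1, East) against the colorbar gives 60.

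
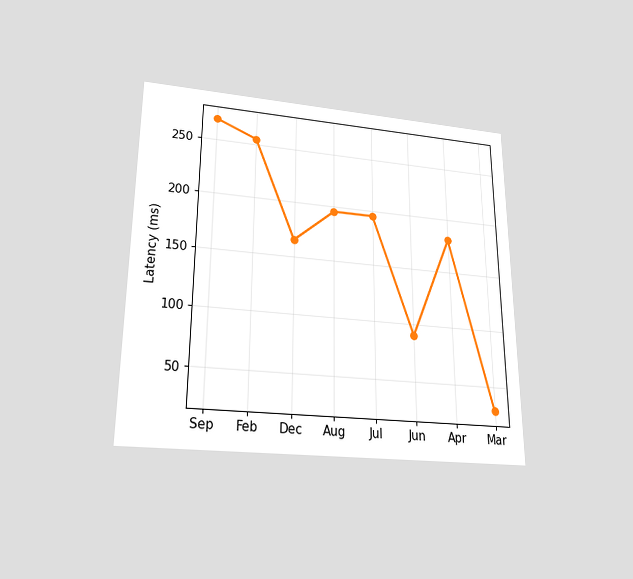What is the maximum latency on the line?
270ms

The chart is viewed slightly from below. The highest point is at Sep, and reading across to the y-axis gives 270ms.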